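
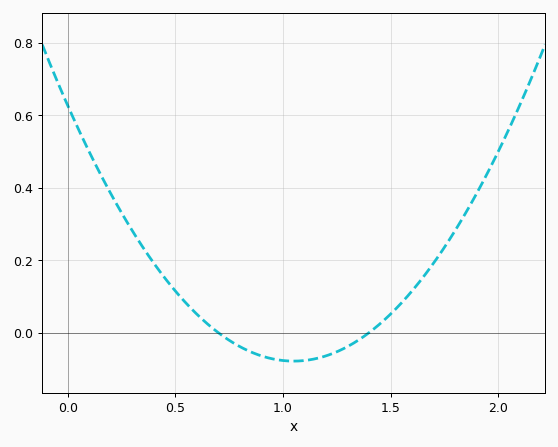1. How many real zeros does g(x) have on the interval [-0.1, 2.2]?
2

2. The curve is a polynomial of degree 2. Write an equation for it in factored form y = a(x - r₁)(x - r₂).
y = 0.64(x - 0.7)(x - 1.4)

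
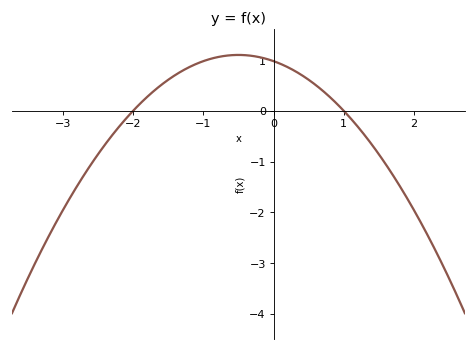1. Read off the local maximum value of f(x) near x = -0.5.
1.1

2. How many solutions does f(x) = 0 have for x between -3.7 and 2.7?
2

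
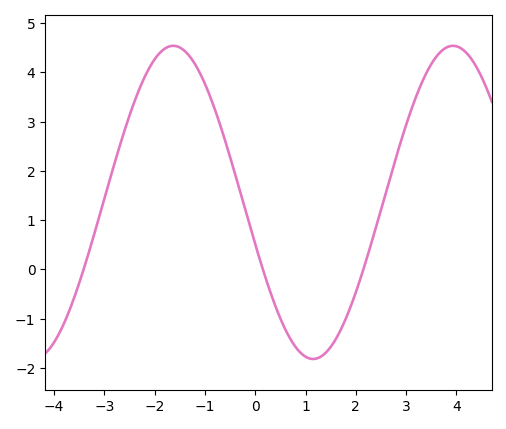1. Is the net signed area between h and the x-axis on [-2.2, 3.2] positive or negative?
positive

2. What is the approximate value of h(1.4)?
-1.7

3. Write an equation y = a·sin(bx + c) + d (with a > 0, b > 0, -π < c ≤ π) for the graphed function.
y = 3.18sin(1.1x - 2.9) + 1.36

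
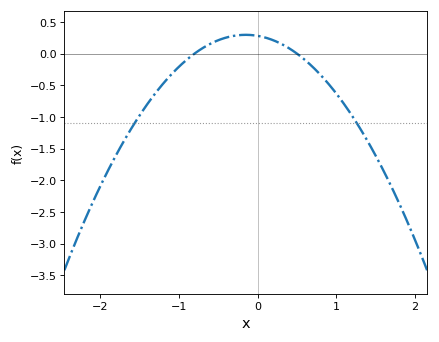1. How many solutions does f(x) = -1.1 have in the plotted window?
2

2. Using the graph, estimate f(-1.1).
-0.336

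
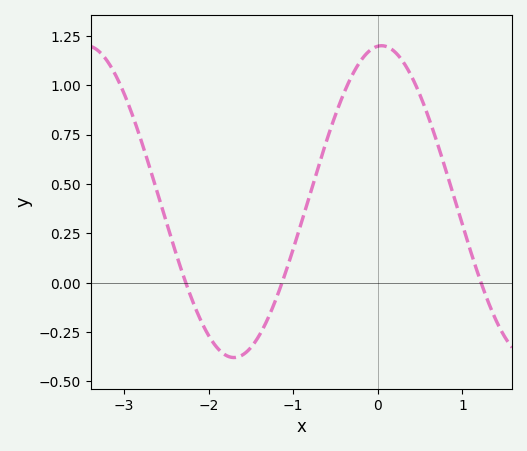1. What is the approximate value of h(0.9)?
0.434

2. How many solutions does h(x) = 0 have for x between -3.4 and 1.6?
3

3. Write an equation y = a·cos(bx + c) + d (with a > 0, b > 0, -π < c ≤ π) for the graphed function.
y = 0.79cos(1.8x - 0.08) + 0.41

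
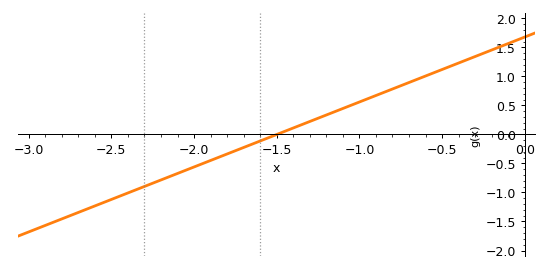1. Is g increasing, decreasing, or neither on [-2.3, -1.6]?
increasing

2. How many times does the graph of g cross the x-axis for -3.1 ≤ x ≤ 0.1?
1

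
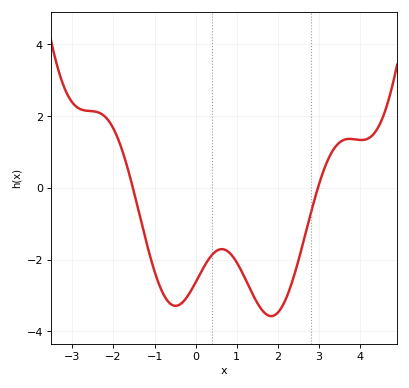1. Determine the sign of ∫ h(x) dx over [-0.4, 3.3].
negative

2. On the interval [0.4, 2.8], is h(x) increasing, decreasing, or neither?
neither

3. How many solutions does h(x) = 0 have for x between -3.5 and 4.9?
2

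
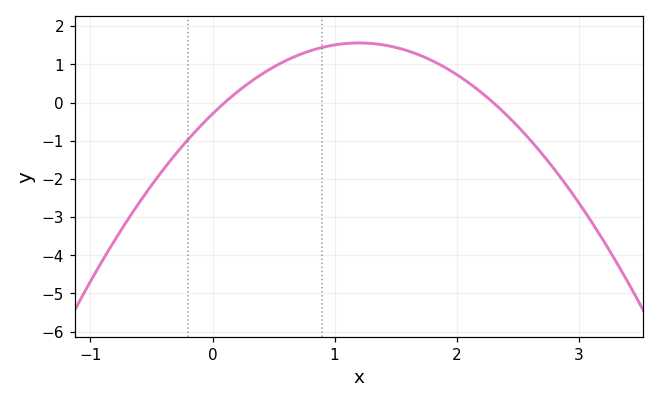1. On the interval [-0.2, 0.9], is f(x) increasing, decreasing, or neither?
increasing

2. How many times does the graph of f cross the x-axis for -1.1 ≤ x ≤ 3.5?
2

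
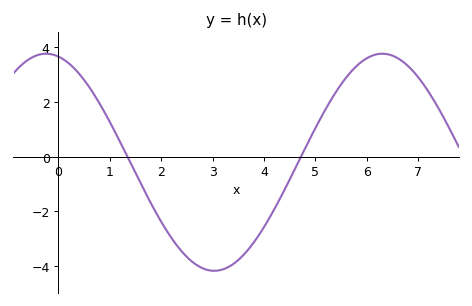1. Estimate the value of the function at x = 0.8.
2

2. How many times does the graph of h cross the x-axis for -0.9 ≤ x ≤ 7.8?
2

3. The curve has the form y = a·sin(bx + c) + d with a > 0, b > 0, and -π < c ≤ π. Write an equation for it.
y = 3.97sin(0.96x + 1.8) - 0.21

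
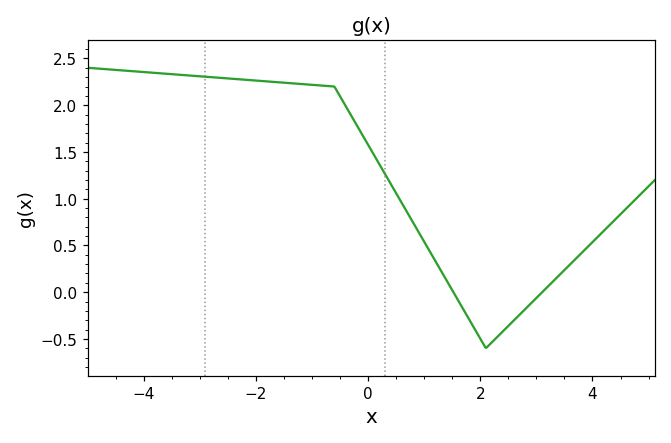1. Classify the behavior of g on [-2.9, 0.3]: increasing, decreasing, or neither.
decreasing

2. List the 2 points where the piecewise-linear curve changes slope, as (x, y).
(-0.6, 2.2); (2.1, -0.6)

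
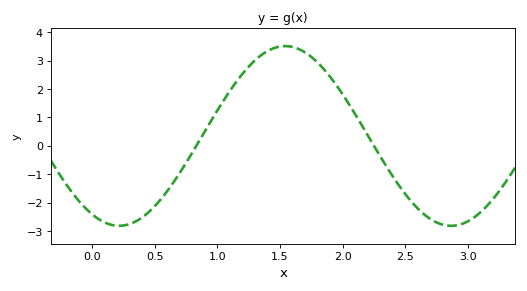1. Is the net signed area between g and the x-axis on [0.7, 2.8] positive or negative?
positive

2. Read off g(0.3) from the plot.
-2.75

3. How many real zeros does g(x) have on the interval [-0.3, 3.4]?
2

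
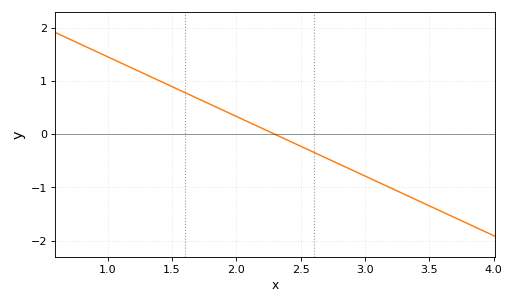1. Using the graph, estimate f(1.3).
1.1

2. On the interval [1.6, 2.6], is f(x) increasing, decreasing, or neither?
decreasing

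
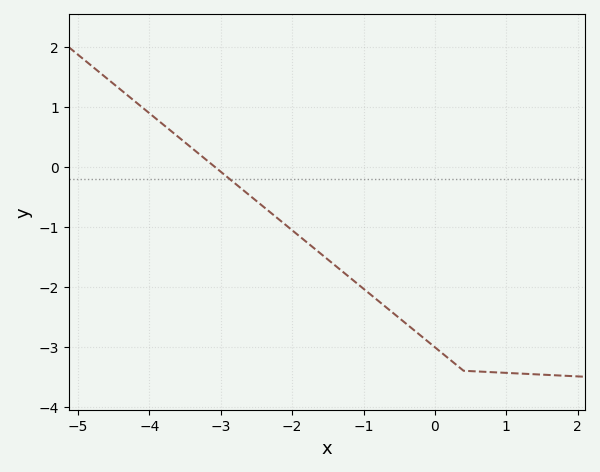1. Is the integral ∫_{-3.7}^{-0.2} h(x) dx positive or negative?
negative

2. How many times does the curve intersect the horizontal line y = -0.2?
1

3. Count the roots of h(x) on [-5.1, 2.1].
1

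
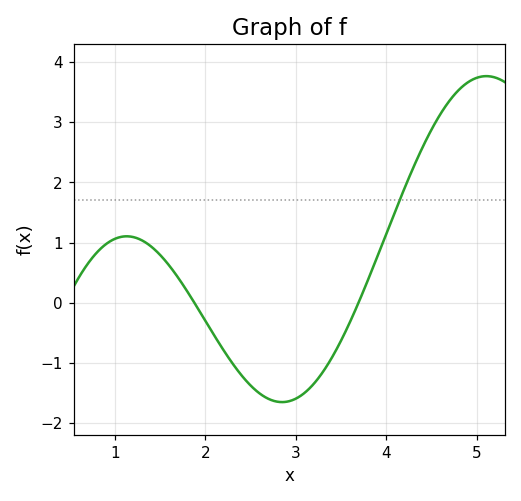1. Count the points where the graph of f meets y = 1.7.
1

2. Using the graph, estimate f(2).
-0.3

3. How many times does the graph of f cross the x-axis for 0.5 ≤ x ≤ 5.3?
2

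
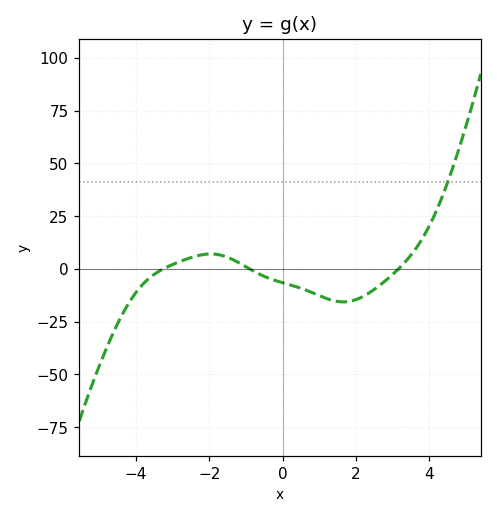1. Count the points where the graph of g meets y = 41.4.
1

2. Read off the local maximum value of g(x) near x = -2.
7.09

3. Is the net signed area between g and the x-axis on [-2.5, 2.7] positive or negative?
negative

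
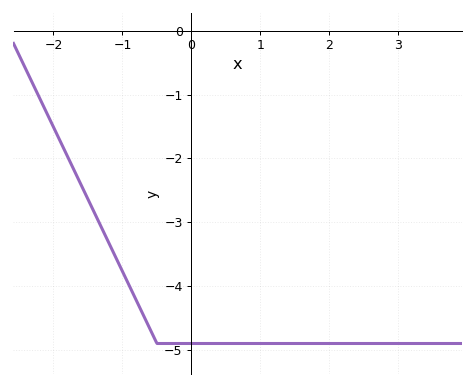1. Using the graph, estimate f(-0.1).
-4.9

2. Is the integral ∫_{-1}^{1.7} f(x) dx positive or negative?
negative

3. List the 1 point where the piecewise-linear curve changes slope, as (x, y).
(-0.5, -4.9)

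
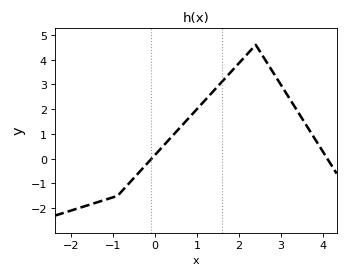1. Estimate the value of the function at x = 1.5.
2.9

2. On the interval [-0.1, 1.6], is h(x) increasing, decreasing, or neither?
increasing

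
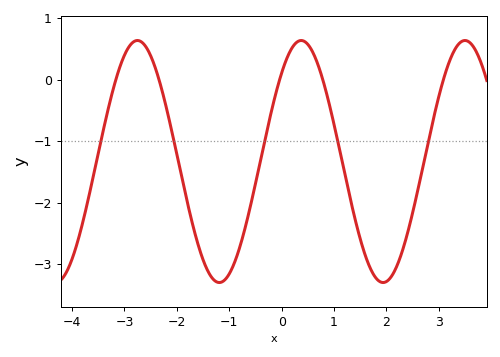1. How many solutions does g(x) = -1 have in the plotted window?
5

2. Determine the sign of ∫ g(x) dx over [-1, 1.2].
negative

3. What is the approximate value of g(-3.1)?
0.2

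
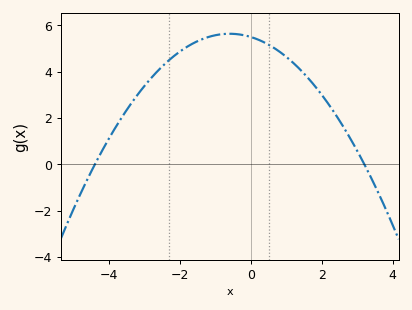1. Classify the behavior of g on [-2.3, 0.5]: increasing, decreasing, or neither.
neither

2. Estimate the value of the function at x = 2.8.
1.12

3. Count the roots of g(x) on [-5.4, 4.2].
2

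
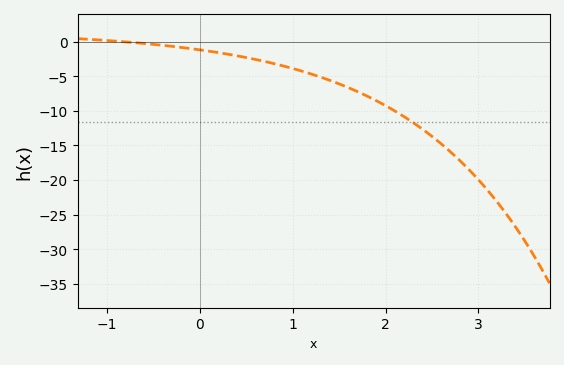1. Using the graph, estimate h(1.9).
-8.52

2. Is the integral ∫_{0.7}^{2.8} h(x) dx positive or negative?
negative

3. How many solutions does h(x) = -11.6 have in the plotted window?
1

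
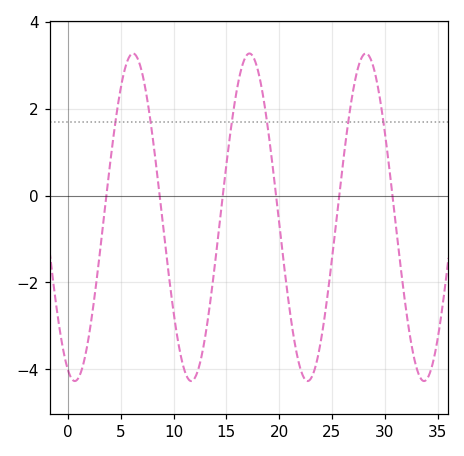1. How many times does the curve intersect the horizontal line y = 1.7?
6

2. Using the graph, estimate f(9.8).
-2.32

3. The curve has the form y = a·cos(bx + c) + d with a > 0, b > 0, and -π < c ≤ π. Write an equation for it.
y = 3.77cos(0.57x + 2.77) - 0.5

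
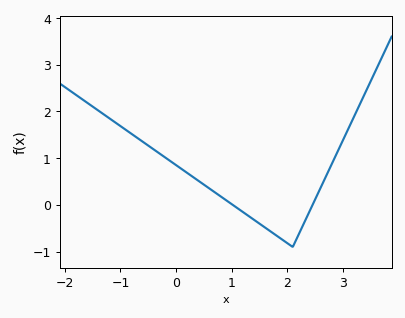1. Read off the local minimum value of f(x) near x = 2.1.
-0.9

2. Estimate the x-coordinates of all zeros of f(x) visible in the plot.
1, 2.5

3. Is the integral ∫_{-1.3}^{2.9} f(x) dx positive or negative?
positive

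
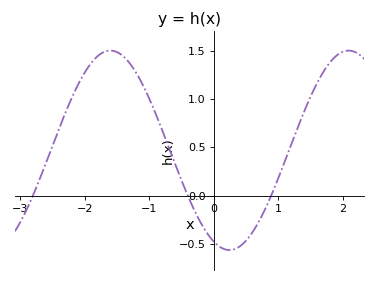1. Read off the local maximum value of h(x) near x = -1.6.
1.5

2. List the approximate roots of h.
-2.8, -0.4, 0.9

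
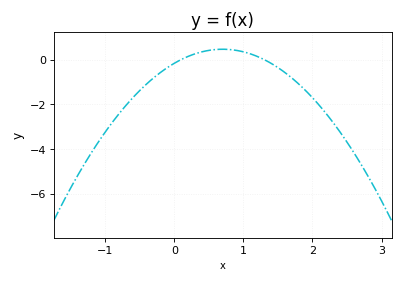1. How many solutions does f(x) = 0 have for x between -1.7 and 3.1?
2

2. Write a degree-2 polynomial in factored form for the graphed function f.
y = -1.28(x - 0.1)(x - 1.3)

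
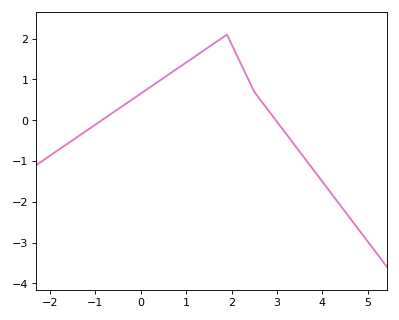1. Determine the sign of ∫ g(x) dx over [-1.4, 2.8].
positive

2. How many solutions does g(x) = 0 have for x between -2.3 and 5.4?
2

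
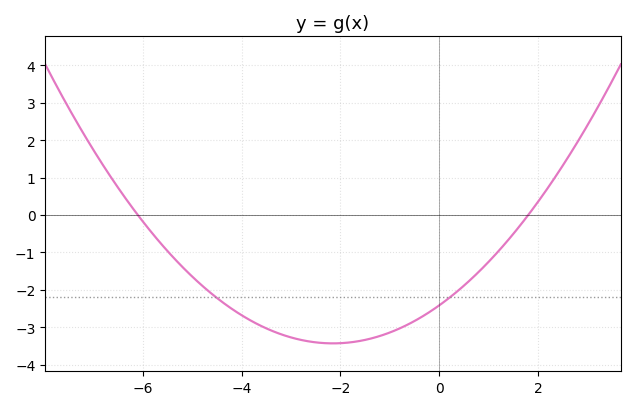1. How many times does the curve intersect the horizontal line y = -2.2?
2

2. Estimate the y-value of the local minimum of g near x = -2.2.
-3.4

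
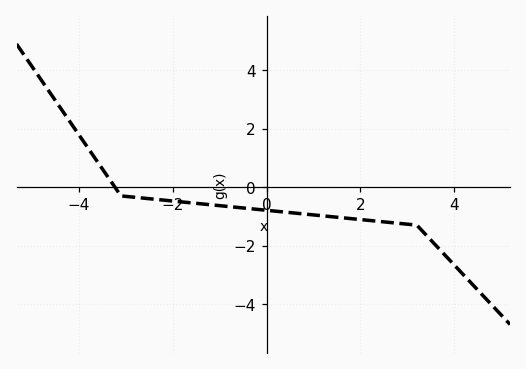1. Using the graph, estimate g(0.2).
-0.8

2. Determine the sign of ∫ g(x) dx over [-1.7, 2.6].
negative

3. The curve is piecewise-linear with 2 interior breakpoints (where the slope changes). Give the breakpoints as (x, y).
(-3.1, -0.3); (3.2, -1.3)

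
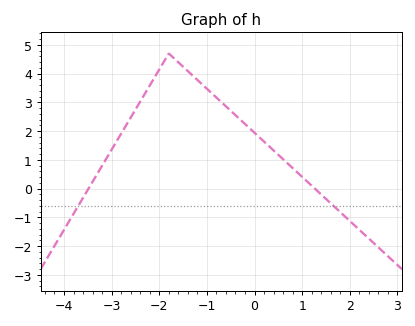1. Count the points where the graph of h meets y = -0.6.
2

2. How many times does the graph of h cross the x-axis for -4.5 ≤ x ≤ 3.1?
2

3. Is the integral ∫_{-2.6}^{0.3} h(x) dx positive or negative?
positive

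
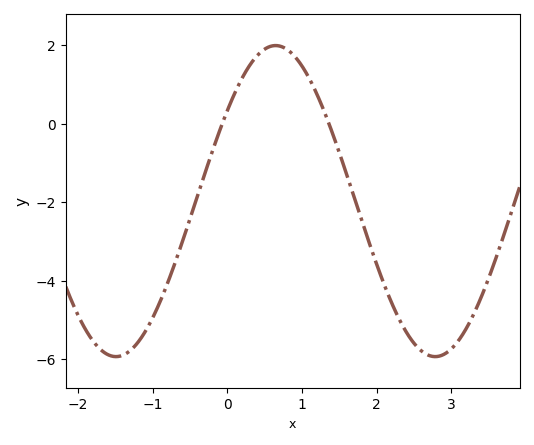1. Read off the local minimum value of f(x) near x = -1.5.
-6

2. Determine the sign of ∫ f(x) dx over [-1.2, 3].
negative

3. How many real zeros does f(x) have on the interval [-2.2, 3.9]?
2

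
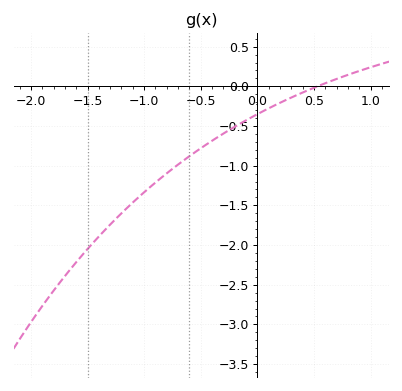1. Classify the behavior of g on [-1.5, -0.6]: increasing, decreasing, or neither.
increasing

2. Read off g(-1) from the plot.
-1.35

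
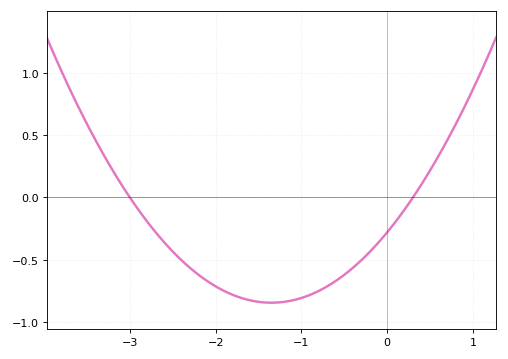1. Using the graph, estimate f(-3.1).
0.105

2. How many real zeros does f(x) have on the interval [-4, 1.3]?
2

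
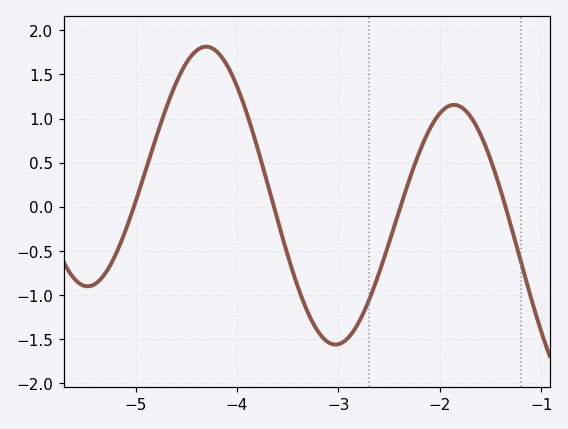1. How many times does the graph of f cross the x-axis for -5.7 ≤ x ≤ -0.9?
4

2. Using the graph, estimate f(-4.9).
0.4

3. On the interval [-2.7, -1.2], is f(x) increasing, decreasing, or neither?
neither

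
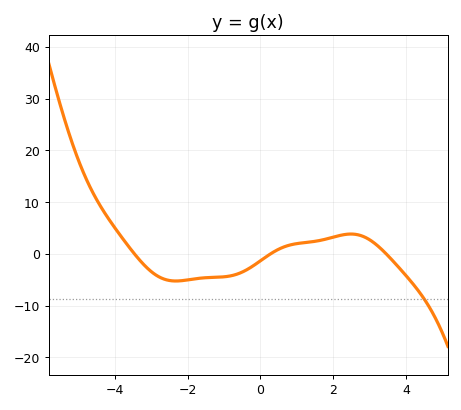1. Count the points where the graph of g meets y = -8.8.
1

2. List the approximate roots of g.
-3.4, 0.2, 3.4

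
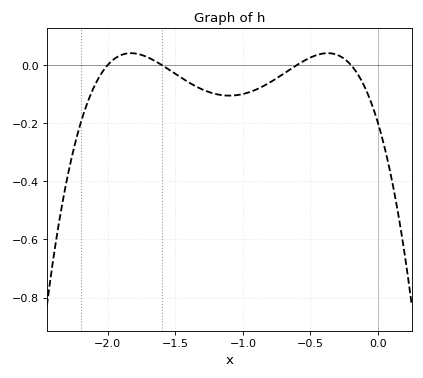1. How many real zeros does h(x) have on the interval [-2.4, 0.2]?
4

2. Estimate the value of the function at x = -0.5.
0.02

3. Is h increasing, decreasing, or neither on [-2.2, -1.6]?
neither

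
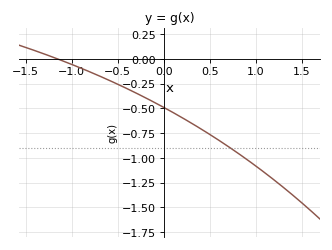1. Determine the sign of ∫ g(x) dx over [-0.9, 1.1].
negative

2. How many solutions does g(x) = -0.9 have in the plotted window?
1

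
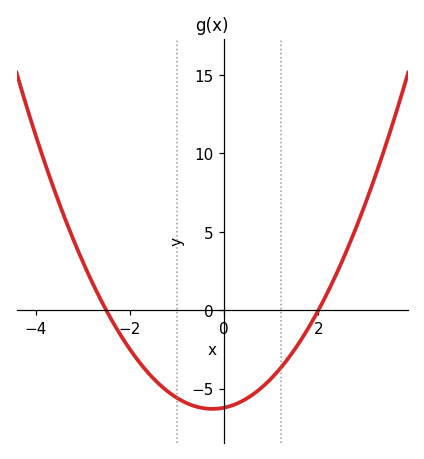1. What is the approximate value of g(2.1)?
0.57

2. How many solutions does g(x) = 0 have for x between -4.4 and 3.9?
2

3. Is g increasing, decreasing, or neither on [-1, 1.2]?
neither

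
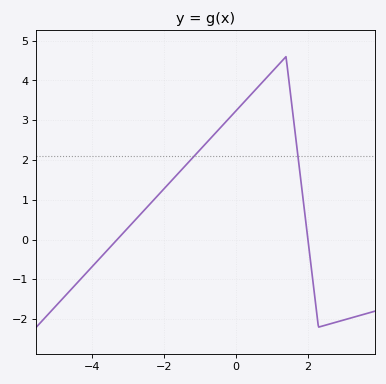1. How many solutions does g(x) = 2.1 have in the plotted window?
2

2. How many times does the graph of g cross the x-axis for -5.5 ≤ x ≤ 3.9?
2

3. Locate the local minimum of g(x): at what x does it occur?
2.3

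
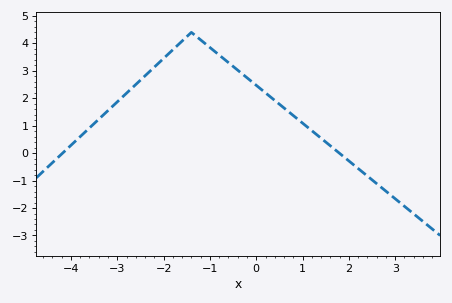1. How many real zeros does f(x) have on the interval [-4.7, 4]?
2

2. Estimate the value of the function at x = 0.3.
2.06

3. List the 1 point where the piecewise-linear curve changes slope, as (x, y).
(-1.4, 4.4)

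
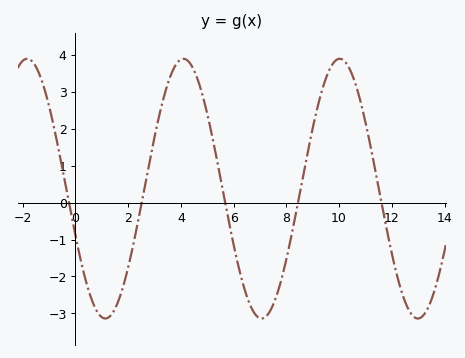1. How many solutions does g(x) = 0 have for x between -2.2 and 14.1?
5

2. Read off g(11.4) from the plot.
0.775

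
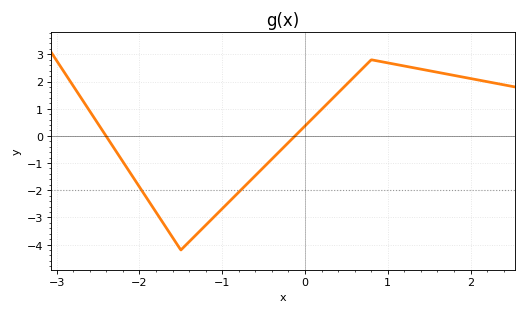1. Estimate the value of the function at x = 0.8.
2.8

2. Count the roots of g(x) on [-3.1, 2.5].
2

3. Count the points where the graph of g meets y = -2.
2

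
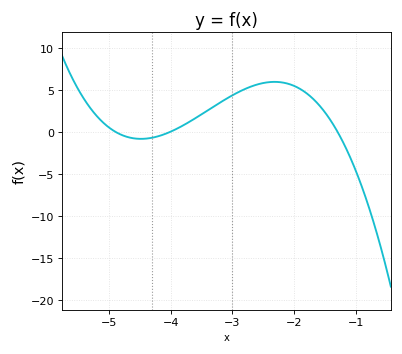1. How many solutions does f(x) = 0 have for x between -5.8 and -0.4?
3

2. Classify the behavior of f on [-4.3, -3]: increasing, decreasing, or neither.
increasing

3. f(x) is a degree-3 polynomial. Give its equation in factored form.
y = -1.34(x + 4.9)(x + 4)(x + 1.3)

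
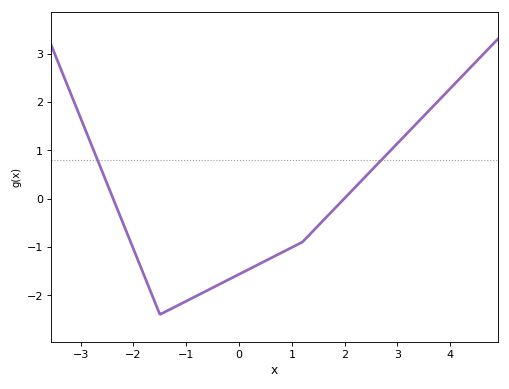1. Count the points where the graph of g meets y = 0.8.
2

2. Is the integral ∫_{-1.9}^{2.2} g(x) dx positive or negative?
negative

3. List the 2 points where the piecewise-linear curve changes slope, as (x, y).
(-1.5, -2.4); (1.2, -0.9)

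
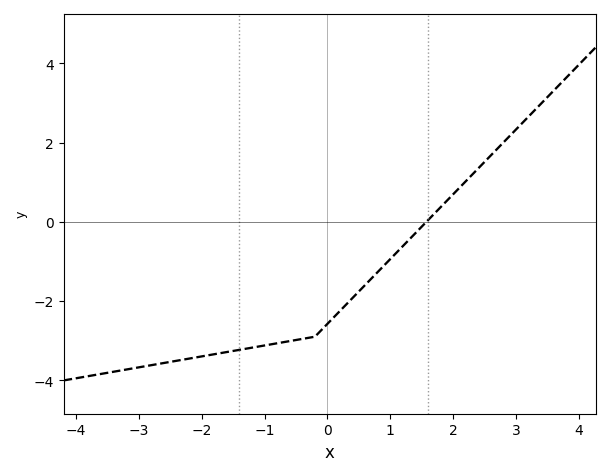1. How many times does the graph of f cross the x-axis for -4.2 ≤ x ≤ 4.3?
1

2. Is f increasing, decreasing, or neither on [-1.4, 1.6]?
increasing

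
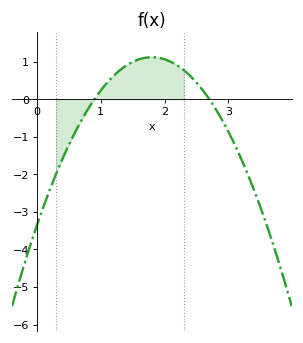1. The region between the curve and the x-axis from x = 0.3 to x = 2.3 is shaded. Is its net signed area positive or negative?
positive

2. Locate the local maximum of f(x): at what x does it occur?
1.8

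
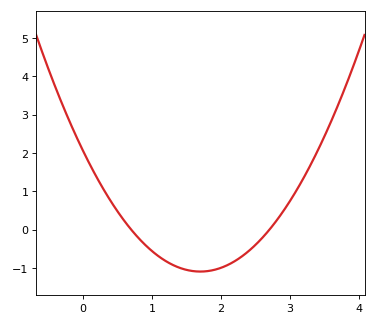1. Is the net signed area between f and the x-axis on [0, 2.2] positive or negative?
negative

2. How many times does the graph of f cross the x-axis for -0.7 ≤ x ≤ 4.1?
2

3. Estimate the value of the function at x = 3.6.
2.84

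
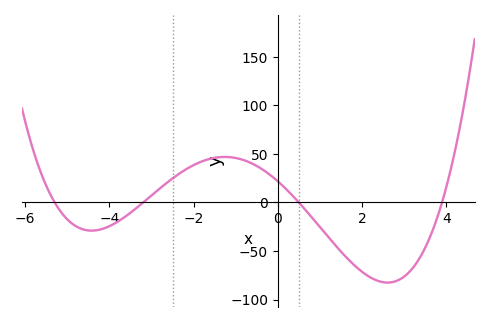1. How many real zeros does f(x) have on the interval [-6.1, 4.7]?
4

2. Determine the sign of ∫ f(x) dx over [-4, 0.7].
positive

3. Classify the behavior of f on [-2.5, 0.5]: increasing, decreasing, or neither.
neither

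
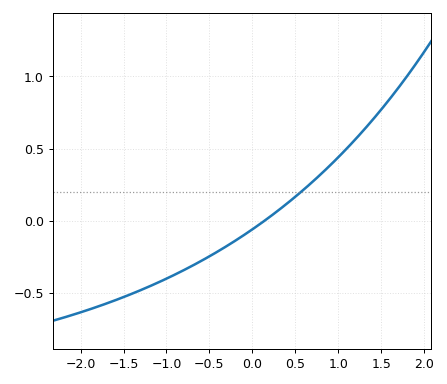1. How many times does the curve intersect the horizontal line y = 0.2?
1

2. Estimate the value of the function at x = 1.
0.45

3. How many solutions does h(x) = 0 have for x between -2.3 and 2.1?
1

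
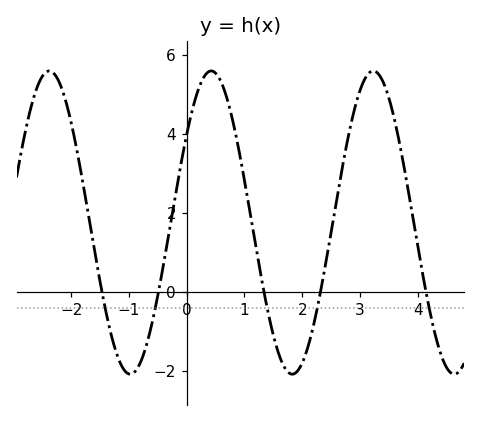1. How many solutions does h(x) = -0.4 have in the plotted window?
5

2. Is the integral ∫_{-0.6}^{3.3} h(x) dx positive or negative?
positive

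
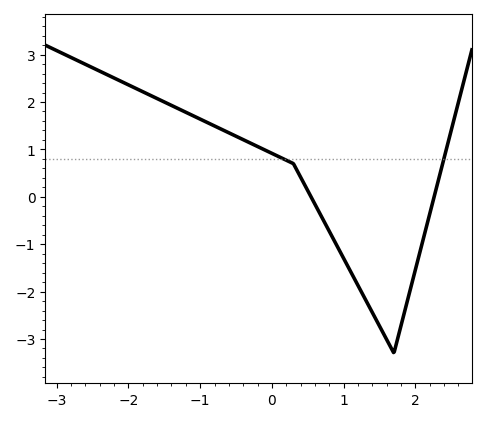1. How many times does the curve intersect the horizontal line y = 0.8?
2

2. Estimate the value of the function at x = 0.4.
0.4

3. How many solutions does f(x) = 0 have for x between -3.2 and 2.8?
2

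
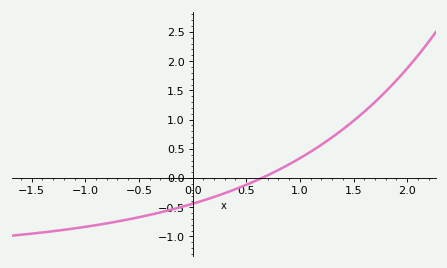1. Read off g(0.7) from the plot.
0.048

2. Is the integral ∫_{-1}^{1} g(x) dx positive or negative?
negative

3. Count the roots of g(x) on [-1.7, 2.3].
1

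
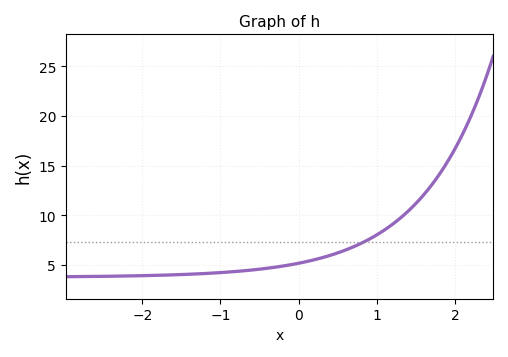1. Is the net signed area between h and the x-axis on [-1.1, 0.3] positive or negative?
positive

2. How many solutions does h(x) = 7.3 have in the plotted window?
1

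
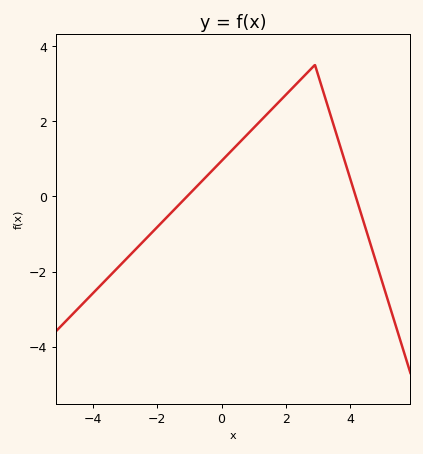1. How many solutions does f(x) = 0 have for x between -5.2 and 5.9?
2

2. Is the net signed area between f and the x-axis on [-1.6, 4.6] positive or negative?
positive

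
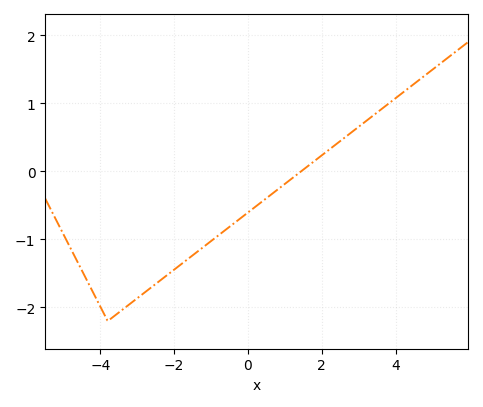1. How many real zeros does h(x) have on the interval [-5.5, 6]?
1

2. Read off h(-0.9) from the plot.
-0.982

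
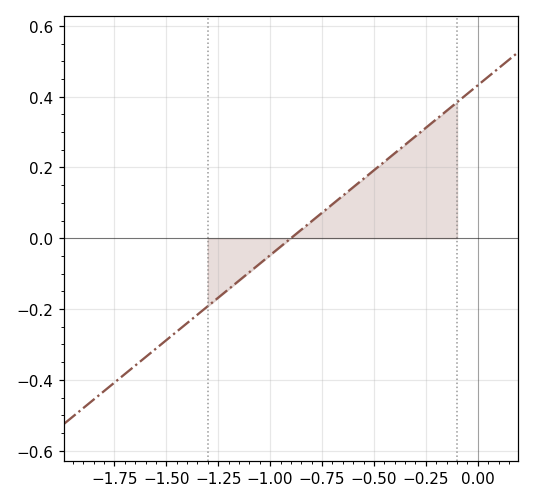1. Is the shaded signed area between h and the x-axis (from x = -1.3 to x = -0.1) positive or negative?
positive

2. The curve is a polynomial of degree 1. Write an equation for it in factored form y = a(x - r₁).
y = 0.48(x + 0.9)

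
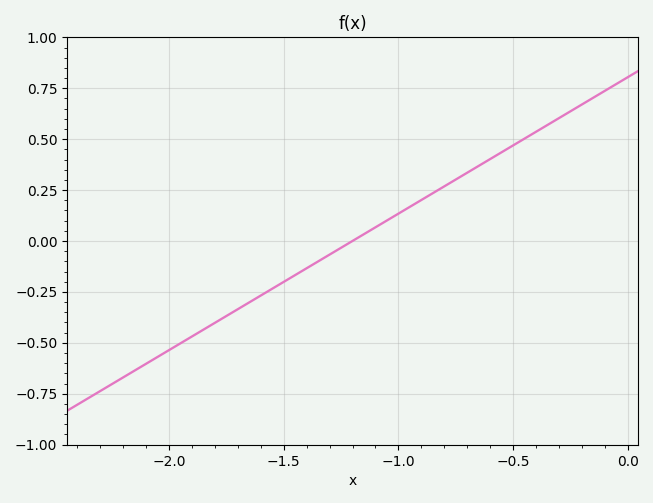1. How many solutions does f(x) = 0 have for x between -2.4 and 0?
1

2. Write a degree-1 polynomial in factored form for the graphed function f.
y = 0.67(x + 1.2)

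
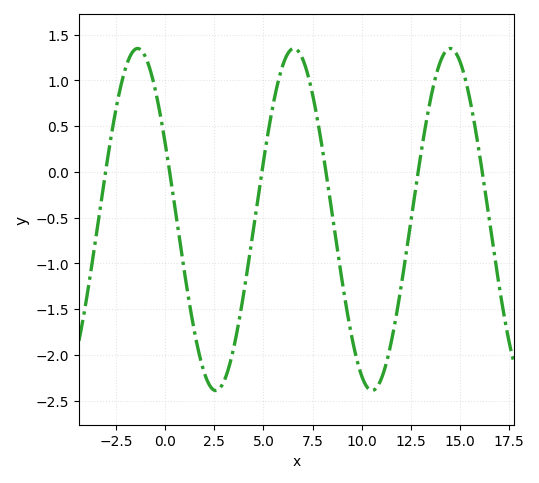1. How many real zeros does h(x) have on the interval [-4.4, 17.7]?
6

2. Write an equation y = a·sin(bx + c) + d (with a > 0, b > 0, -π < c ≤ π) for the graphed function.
y = 1.87sin(0.79x + 2.7) - 0.52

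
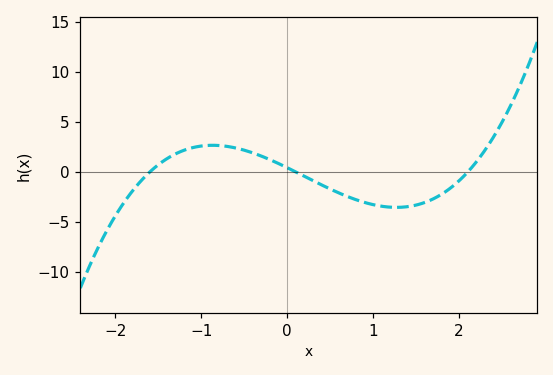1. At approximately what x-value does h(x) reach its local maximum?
-0.869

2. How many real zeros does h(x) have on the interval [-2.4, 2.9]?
3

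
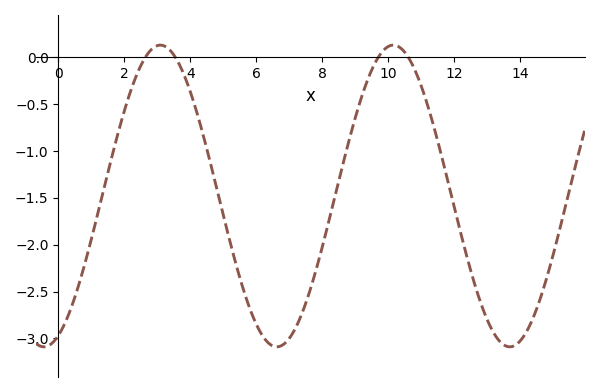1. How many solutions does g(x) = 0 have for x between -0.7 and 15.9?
4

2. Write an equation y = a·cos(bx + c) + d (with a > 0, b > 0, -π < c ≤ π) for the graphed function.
y = 1.61cos(0.89x - 2.8) - 1.48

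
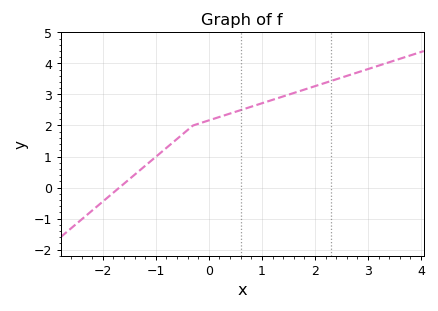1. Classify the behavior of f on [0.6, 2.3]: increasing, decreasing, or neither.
increasing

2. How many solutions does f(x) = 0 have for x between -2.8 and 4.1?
1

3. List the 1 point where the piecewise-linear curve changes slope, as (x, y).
(-0.3, 2)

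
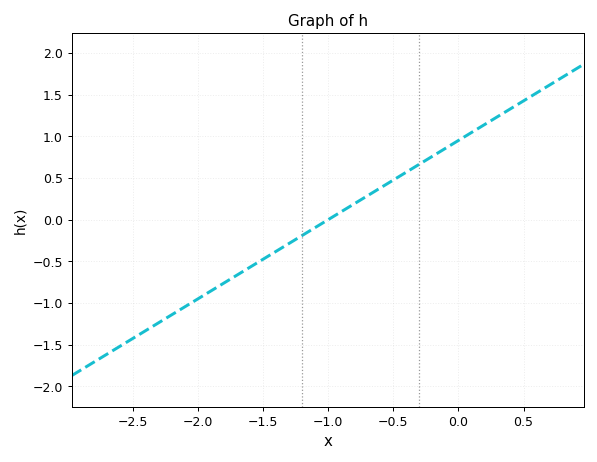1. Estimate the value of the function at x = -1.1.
-0.095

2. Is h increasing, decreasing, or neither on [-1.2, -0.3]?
increasing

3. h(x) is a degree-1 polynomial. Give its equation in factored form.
y = 0.95(x + 1)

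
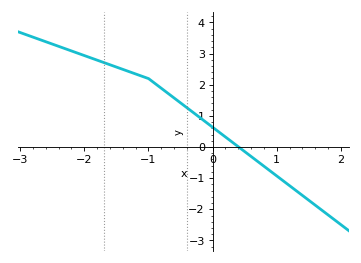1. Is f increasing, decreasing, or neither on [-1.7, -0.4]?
decreasing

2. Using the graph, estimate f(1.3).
-1.4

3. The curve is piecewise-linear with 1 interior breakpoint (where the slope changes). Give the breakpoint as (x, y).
(-1, 2.2)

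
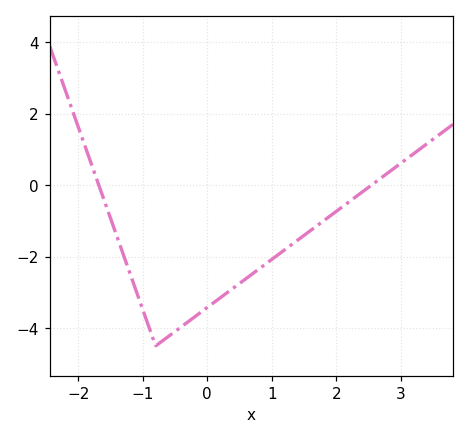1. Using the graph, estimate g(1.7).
-1.2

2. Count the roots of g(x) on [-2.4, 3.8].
2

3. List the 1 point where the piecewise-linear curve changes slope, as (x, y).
(-0.8, -4.5)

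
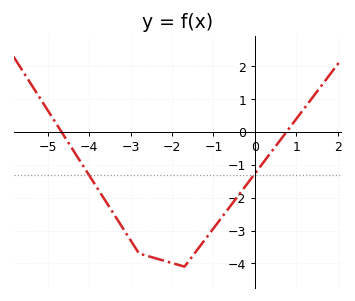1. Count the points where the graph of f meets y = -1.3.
2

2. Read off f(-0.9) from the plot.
-2.77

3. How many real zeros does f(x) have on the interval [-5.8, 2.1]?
2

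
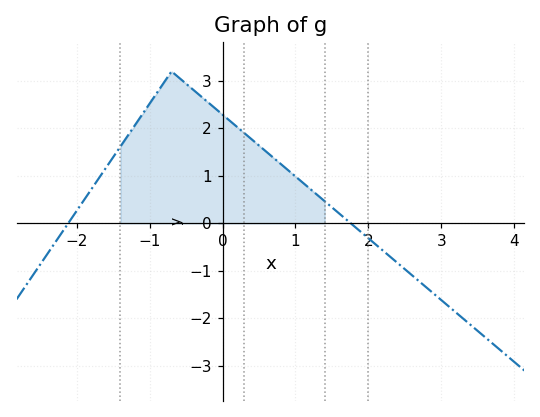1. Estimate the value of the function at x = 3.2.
-1.9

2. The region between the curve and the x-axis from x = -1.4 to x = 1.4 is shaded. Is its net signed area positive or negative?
positive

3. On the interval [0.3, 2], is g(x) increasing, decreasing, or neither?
decreasing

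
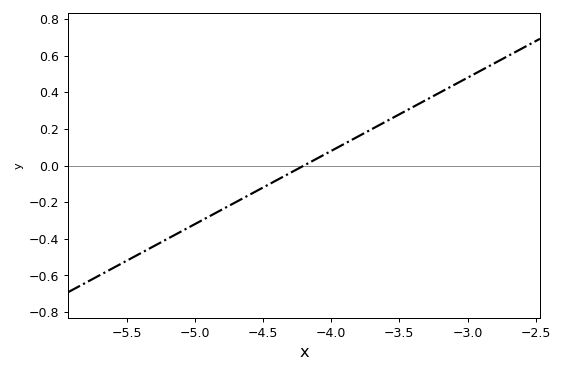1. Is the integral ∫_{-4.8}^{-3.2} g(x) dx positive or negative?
positive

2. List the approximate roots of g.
-4.2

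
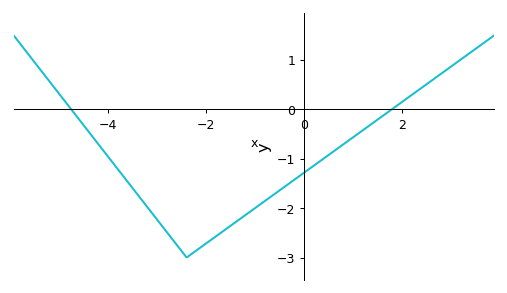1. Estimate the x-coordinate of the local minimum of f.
-2.4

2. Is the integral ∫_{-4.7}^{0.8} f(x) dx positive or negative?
negative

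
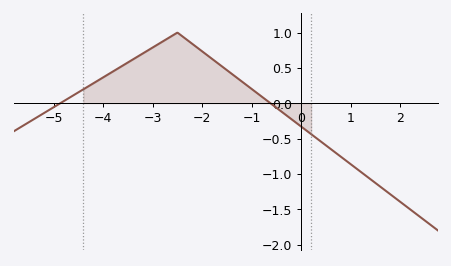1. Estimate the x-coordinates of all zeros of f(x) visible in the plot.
-4.8, -0.6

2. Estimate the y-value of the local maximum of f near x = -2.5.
1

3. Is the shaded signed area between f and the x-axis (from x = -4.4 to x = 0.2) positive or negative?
positive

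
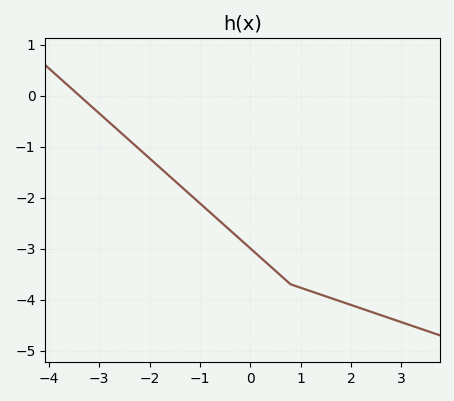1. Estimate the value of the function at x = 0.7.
-3.61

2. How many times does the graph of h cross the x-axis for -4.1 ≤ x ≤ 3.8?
1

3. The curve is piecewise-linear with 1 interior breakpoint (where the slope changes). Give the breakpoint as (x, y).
(0.8, -3.7)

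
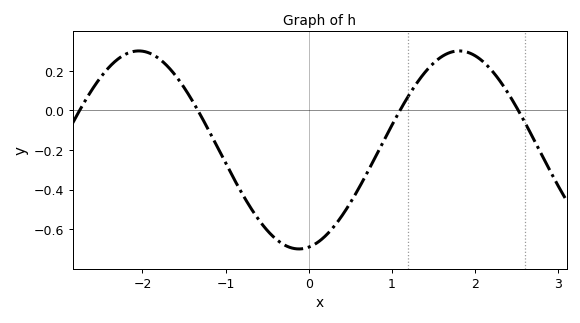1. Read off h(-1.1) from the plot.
-0.185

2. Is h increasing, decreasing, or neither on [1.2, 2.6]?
neither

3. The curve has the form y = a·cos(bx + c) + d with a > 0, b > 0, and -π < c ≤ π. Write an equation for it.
y = 0.5cos(1.63x - 2.95) - 0.2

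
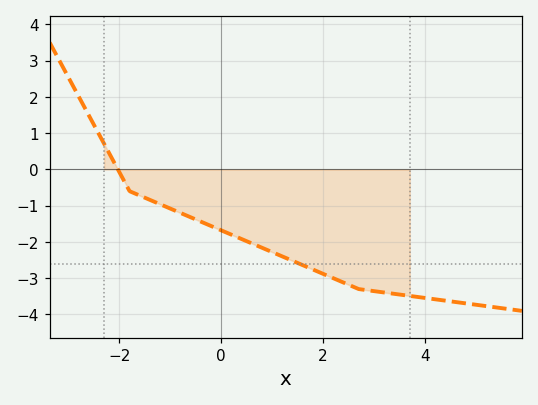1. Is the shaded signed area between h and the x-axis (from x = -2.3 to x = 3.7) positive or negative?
negative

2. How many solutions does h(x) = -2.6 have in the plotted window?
1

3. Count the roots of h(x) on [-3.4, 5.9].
1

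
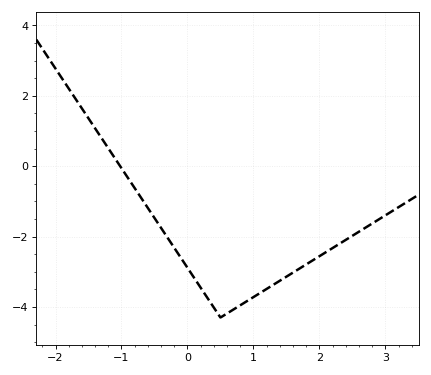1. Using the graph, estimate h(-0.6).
-1.19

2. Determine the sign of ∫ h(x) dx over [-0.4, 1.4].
negative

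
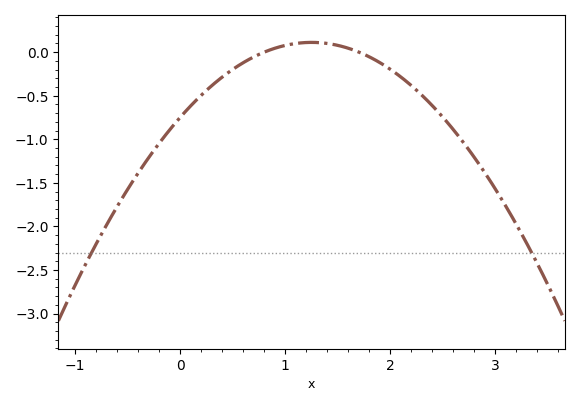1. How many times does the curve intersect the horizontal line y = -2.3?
2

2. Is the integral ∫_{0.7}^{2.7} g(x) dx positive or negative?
negative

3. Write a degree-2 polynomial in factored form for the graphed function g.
y = -0.55(x - 0.8)(x - 1.7)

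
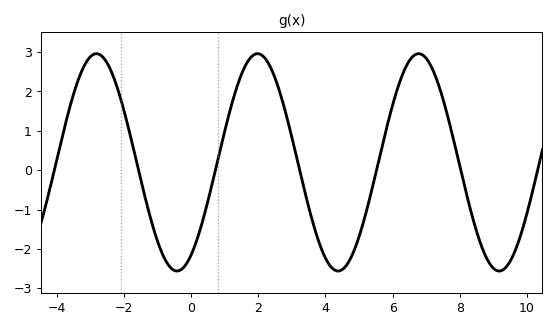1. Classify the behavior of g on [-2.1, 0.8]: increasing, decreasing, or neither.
neither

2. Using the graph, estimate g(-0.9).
-2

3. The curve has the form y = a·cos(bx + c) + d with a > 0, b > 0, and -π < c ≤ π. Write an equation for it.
y = 2.76cos(1.3x - 2.6) + 0.2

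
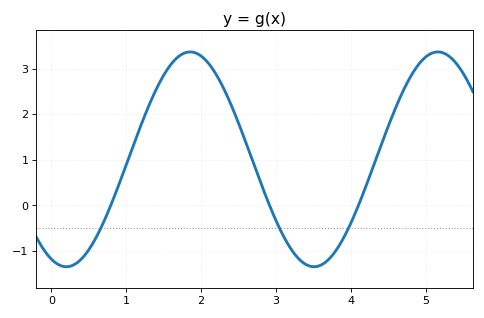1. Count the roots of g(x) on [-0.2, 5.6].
3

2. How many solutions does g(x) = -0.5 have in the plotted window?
3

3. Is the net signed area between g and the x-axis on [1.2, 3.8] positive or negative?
positive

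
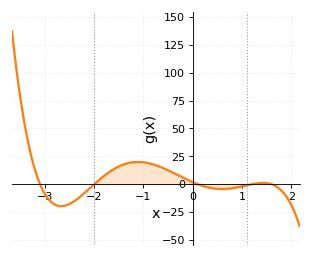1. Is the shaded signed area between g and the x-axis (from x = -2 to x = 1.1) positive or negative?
positive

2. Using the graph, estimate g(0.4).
-3.6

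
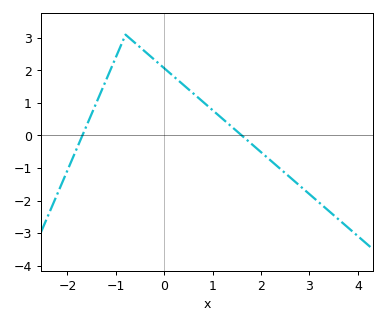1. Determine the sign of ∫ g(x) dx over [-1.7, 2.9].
positive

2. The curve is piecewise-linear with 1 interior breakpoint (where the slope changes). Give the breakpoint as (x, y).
(-0.8, 3.1)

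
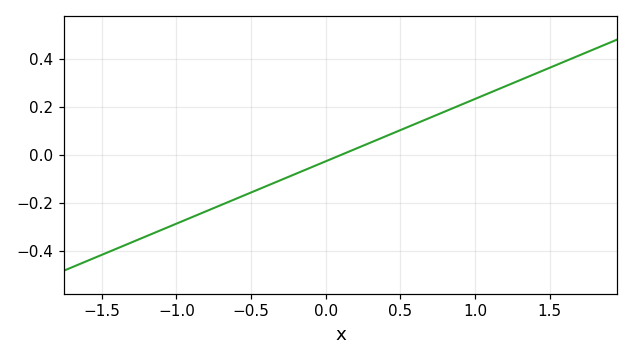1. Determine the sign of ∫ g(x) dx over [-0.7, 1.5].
positive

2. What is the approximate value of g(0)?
-0.02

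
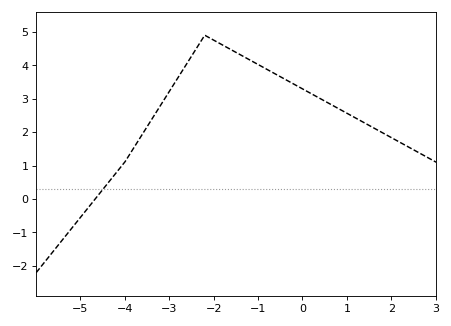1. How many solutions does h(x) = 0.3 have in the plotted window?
1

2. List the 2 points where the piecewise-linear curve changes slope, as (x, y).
(-4, 1.1); (-2.2, 4.9)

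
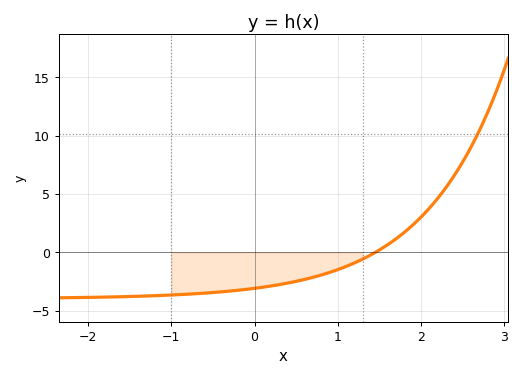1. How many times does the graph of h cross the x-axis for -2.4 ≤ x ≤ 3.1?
1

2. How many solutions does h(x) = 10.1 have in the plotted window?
1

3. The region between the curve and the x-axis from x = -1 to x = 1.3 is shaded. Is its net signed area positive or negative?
negative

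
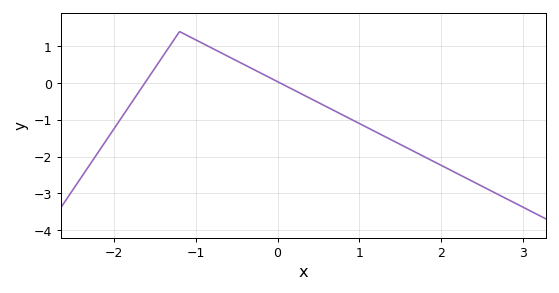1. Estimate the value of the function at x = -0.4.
0.5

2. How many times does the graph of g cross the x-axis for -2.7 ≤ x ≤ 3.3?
2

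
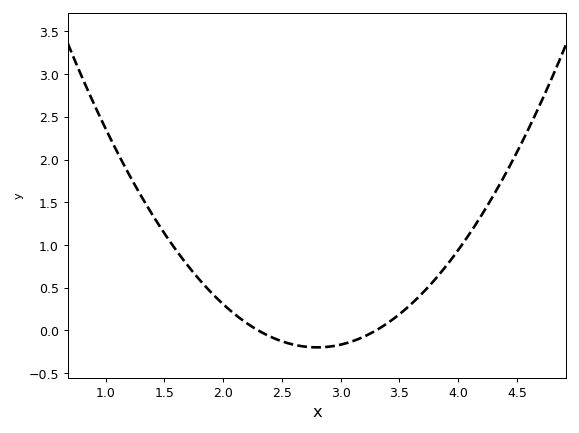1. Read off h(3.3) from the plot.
0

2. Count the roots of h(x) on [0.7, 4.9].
2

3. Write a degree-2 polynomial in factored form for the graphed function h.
y = 0.79(x - 2.3)(x - 3.3)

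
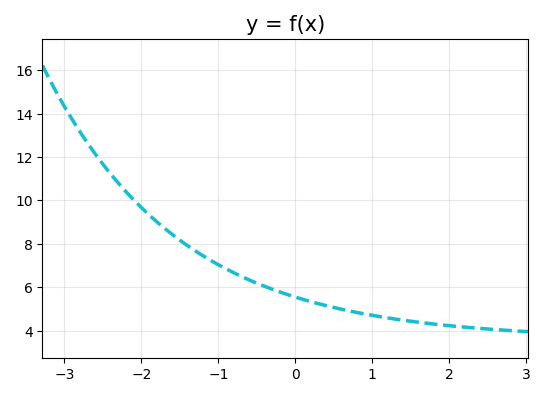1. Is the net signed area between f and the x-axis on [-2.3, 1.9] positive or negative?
positive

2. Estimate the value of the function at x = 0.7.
4.91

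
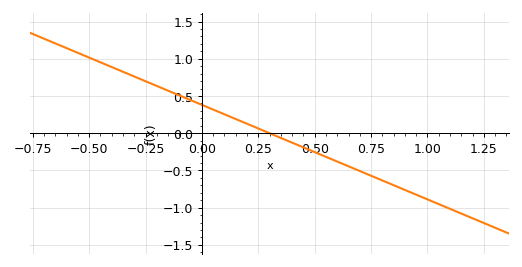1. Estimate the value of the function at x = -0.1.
0.5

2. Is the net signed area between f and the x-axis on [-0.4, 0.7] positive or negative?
positive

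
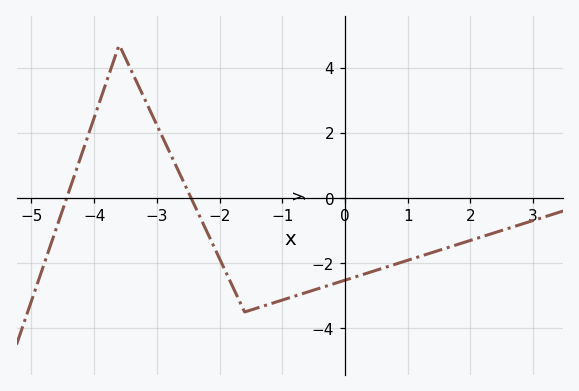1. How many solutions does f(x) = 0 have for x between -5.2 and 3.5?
2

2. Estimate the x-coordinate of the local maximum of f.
-3.6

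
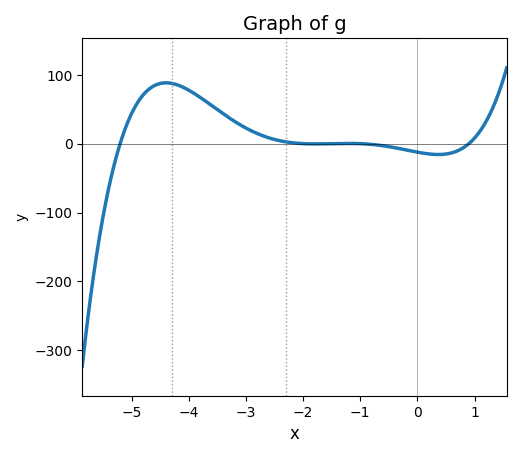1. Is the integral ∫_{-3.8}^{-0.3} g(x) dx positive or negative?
positive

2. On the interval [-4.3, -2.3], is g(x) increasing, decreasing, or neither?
decreasing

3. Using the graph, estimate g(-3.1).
27.3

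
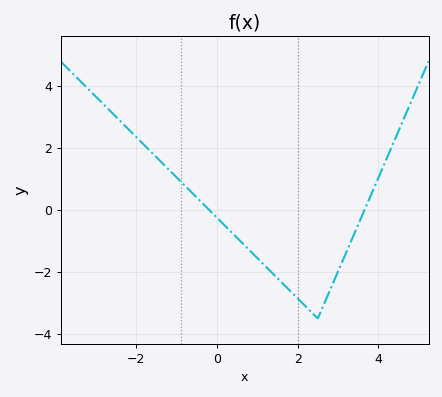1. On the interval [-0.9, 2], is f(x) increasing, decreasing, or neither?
decreasing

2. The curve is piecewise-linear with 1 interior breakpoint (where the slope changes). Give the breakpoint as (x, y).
(2.5, -3.5)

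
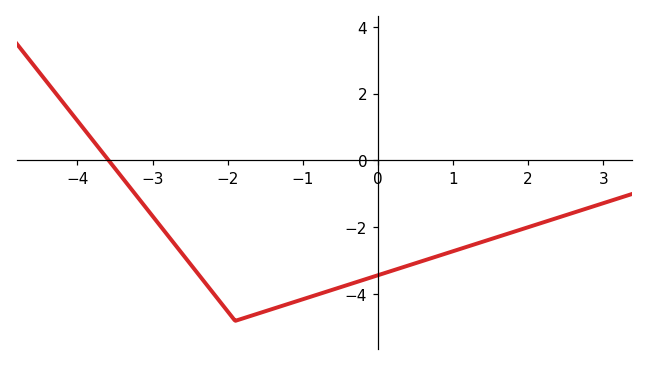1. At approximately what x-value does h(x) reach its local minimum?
-1.9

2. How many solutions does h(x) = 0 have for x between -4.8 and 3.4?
1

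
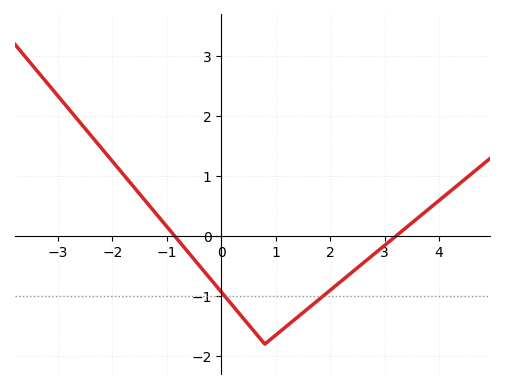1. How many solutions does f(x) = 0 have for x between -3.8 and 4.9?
2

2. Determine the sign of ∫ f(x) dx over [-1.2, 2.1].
negative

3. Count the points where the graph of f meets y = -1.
2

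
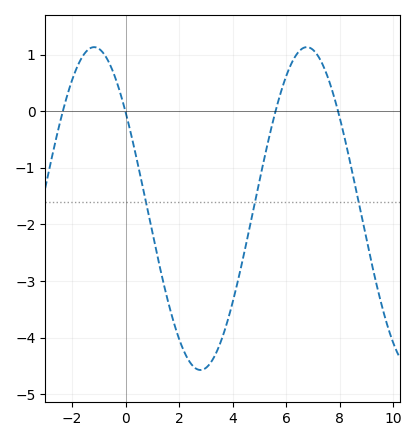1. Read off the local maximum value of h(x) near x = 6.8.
1.1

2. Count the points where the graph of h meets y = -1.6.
3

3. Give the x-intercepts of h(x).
-2.4, 0, 5.6, 8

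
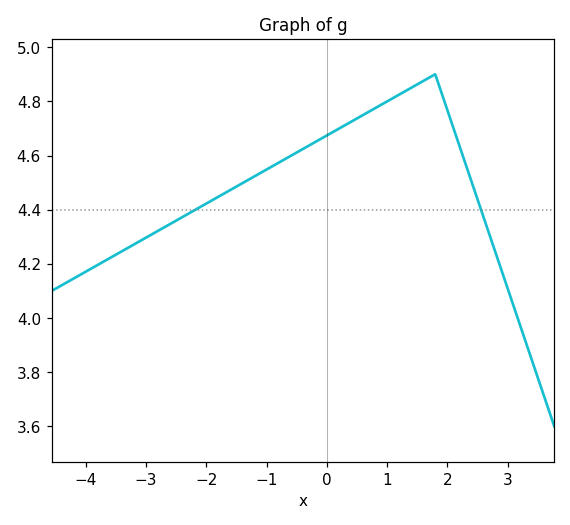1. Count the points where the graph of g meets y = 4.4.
2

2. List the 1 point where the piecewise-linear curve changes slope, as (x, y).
(1.8, 4.9)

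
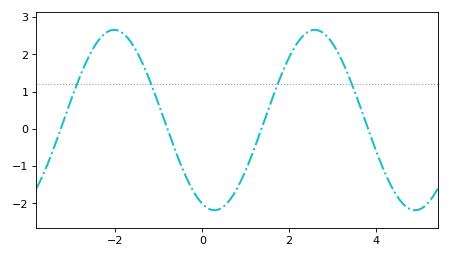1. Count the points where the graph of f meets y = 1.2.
4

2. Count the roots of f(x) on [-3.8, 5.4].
4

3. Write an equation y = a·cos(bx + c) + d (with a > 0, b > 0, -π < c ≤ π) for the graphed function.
y = 2.42cos(1.4x + 2.8) + 0.24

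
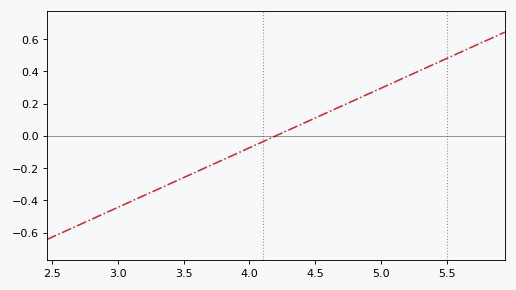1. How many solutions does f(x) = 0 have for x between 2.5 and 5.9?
1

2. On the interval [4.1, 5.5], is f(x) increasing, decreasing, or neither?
increasing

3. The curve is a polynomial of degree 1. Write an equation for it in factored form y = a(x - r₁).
y = 0.37(x - 4.2)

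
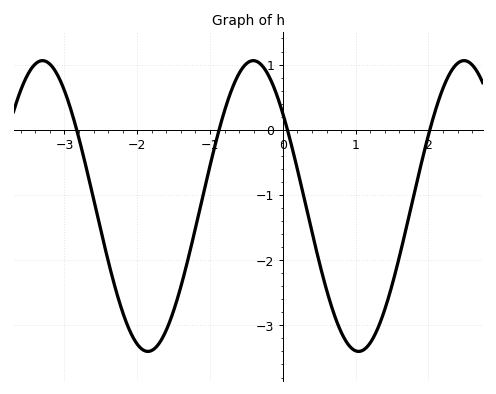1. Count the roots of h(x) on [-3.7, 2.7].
4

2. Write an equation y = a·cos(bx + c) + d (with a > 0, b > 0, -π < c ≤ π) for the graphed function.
y = 2.23cos(2.17x + 0.882) - 1.17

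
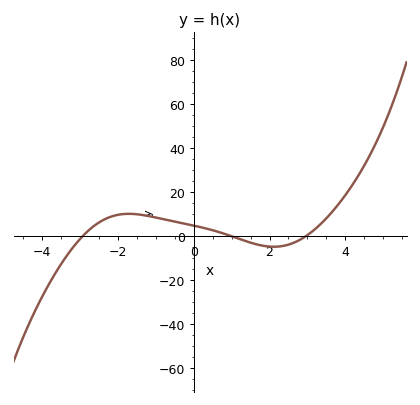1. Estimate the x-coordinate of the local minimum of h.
2.2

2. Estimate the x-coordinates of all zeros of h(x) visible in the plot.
-3, 1, 3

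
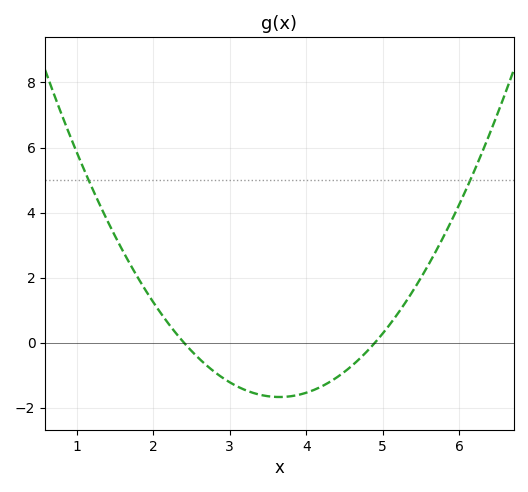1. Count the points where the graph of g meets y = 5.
2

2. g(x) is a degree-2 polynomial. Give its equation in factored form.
y = 1.07(x - 2.4)(x - 4.9)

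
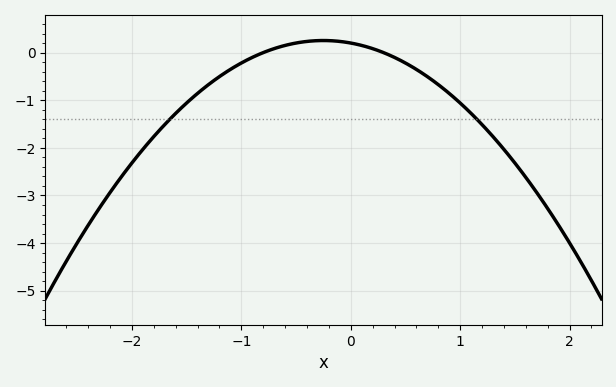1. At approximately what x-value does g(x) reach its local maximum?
-0.25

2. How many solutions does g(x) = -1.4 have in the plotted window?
2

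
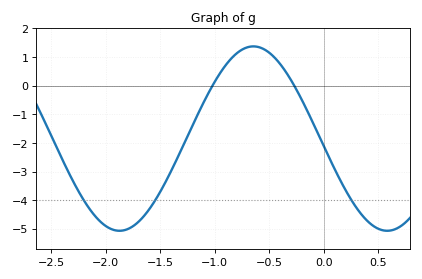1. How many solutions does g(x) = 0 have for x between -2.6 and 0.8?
2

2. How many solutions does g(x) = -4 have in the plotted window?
3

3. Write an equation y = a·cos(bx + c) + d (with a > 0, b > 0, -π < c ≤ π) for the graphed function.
y = 3.22cos(2.56x + 1.65) - 1.85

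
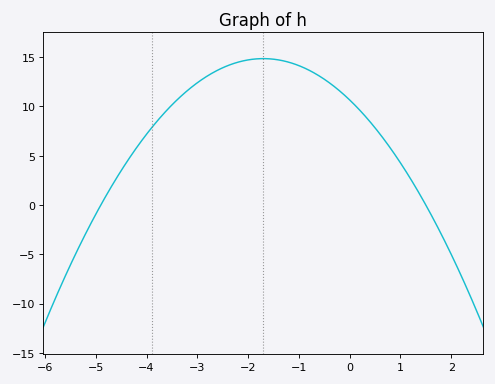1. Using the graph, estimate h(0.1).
10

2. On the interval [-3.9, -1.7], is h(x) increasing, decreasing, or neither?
increasing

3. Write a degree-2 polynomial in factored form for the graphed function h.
y = -1.45(x + 4.9)(x - 1.5)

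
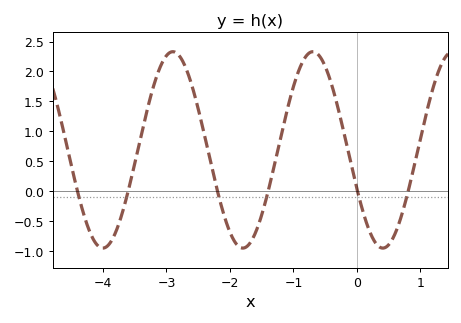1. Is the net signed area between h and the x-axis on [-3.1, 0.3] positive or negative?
positive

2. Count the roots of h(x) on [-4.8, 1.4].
6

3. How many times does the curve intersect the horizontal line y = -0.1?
6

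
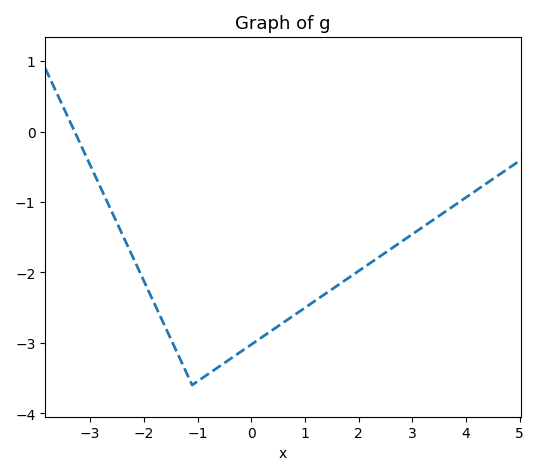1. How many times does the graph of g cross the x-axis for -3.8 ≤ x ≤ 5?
1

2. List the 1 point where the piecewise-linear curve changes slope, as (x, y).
(-1.1, -3.6)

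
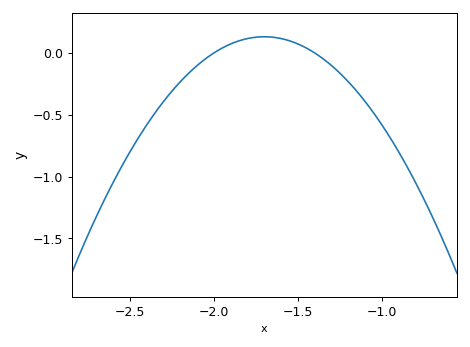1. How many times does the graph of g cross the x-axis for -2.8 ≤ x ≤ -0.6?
2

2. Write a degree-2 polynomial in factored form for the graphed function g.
y = -1.46(x + 2)(x + 1.4)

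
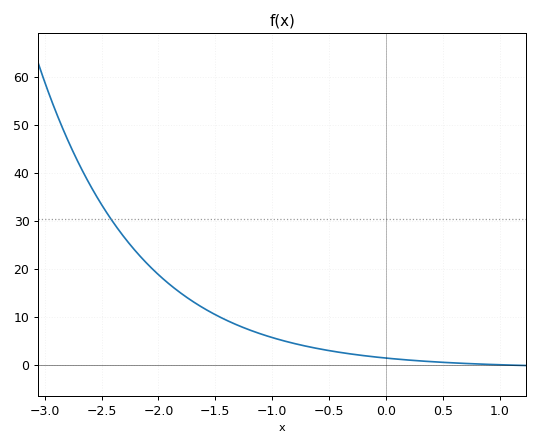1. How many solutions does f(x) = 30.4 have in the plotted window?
1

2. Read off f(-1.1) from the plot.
6.49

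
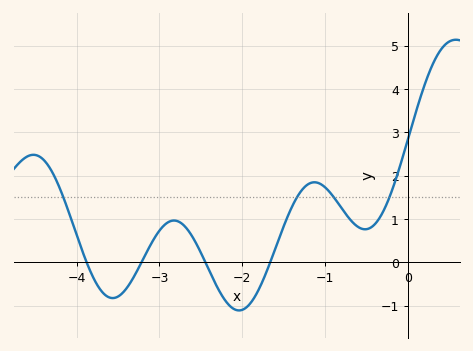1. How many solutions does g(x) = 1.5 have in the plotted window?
4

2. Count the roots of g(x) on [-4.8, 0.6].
4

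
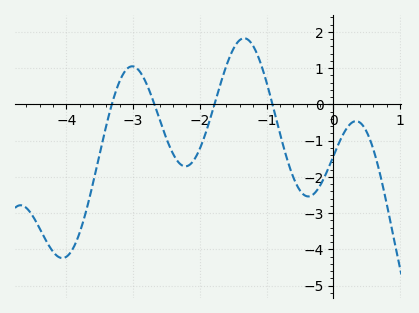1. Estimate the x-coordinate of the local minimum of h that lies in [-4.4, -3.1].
-4.1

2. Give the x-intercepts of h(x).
-3.3, -2.7, -1.8, -0.9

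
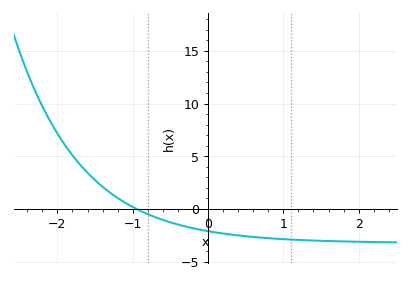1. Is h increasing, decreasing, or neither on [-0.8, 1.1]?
decreasing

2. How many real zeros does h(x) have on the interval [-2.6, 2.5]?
1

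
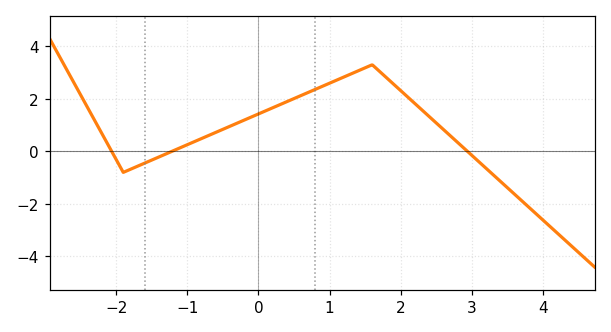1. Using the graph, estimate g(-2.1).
0.186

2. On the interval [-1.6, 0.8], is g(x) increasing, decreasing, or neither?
increasing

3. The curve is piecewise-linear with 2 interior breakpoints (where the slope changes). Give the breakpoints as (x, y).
(-1.9, -0.8); (1.6, 3.3)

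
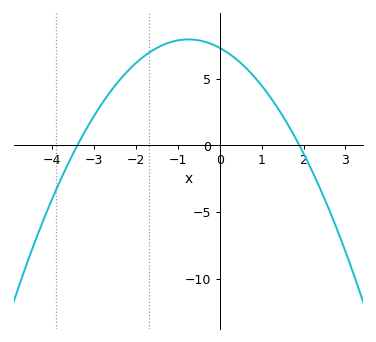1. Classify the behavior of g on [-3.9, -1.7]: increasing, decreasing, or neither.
increasing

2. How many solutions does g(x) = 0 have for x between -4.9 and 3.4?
2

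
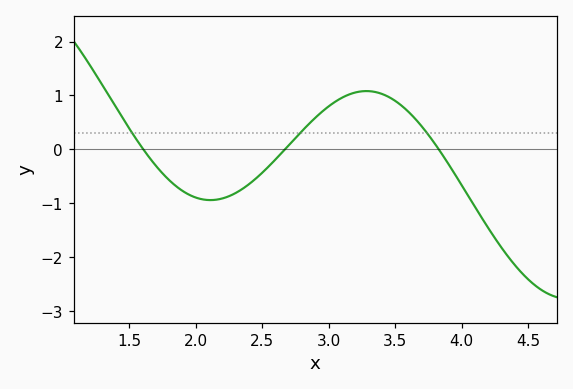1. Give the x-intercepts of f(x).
1.61, 2.67, 3.83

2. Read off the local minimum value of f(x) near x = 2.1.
-0.941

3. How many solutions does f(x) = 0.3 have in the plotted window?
3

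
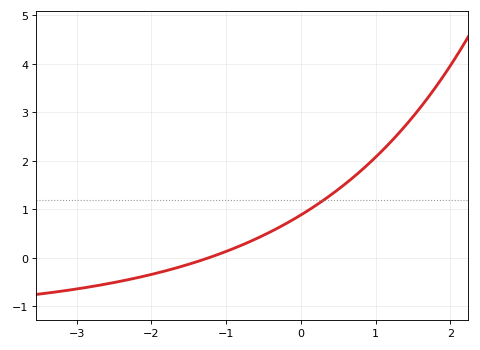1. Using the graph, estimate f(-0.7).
0.318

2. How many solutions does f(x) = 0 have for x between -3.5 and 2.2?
1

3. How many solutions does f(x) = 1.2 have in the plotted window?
1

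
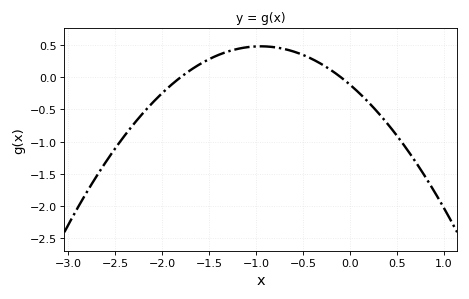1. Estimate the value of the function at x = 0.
-0.1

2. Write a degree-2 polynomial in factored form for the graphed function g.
y = -0.66(x + 1.8)(x + 0.1)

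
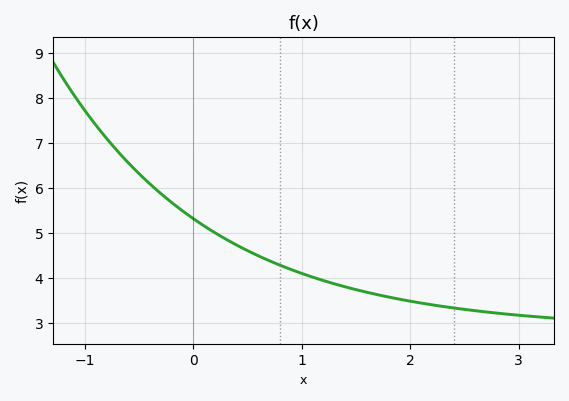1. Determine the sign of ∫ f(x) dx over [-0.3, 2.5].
positive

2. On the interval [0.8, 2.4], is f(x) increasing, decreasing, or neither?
decreasing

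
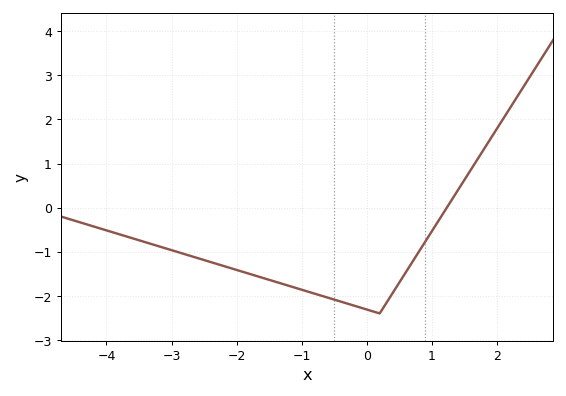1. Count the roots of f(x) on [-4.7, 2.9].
1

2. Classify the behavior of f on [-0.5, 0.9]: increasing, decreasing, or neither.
neither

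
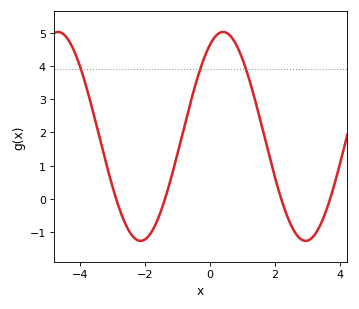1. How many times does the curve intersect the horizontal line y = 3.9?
3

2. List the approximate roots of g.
-2.8, -1.4, 2.2, 3.6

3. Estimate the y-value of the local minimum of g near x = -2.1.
-1.3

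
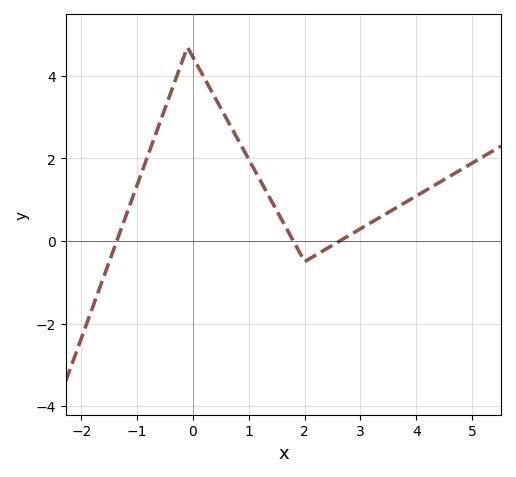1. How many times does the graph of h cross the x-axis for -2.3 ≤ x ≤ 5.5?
3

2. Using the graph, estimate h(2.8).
0.137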